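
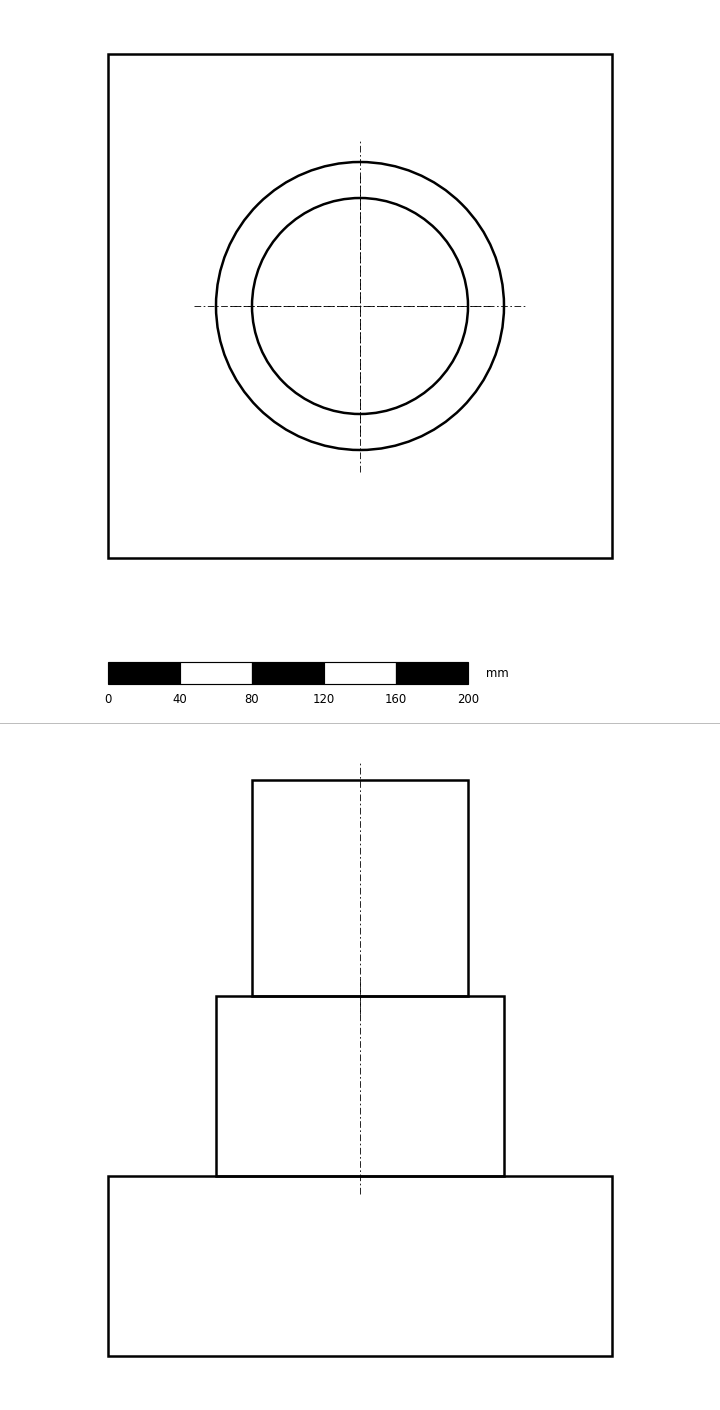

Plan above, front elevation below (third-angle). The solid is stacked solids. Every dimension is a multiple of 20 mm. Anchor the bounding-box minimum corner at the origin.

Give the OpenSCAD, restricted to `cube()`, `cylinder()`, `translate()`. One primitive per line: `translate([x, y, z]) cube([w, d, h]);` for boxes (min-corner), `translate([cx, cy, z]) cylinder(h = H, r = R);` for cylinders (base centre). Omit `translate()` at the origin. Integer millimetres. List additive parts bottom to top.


cube([280, 280, 100]);
translate([140, 140, 100]) cylinder(h = 100, r = 80);
translate([140, 140, 200]) cylinder(h = 120, r = 60);


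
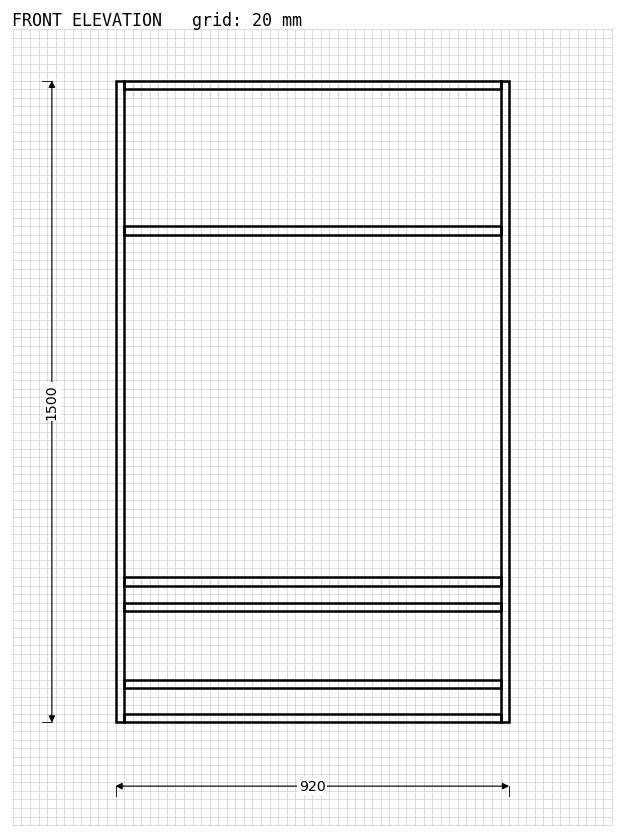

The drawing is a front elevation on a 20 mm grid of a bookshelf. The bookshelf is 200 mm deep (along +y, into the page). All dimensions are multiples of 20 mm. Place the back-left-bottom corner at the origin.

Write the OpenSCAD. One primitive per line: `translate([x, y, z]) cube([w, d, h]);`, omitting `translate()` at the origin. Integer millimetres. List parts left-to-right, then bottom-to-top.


cube([20, 200, 1500]);
translate([20, 0, 0]) cube([880, 200, 20]);
translate([20, 0, 80]) cube([880, 200, 20]);
translate([20, 0, 260]) cube([880, 200, 20]);
translate([20, 0, 320]) cube([880, 200, 20]);
translate([20, 0, 1140]) cube([880, 200, 20]);
translate([20, 0, 1480]) cube([880, 200, 20]);
translate([900, 0, 0]) cube([20, 200, 1500]);


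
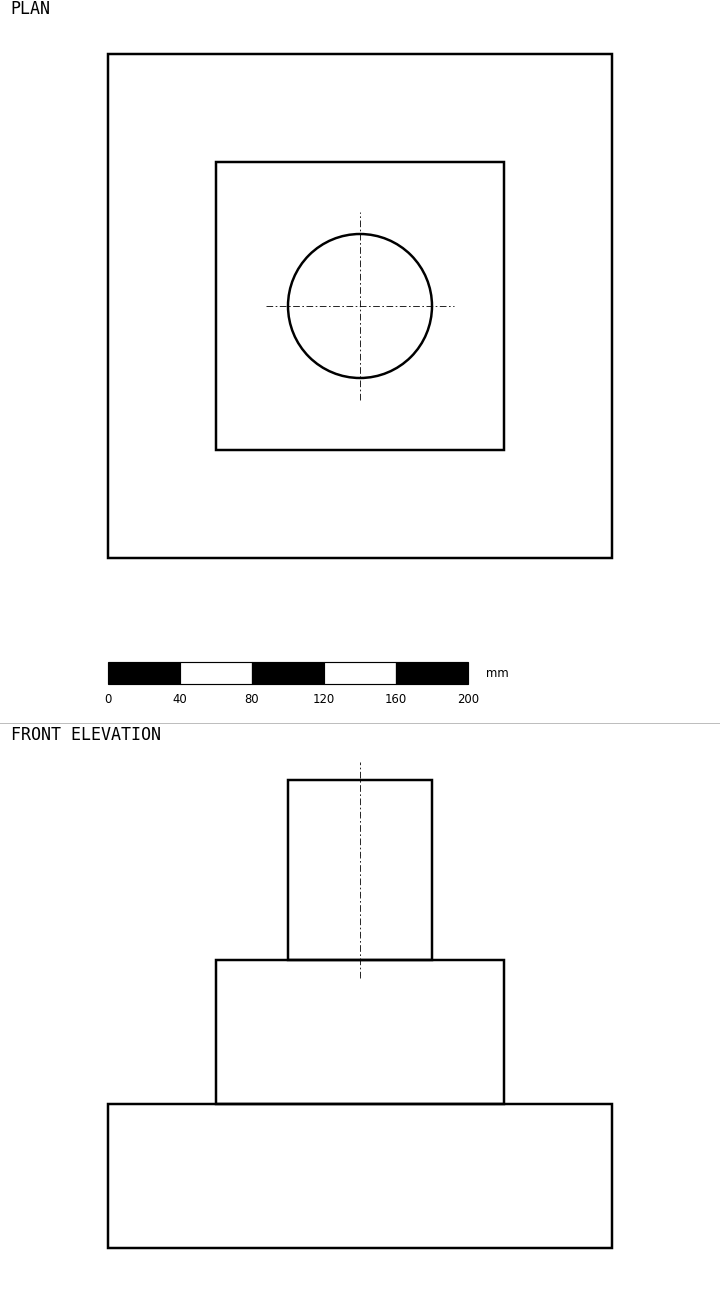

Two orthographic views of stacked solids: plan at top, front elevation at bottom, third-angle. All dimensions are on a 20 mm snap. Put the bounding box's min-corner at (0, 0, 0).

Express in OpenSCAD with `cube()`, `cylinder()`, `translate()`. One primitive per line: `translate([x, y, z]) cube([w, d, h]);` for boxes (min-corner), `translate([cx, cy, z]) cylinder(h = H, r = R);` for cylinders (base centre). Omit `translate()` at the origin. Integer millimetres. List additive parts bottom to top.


cube([280, 280, 80]);
translate([60, 60, 80]) cube([160, 160, 80]);
translate([140, 140, 160]) cylinder(h = 100, r = 40);


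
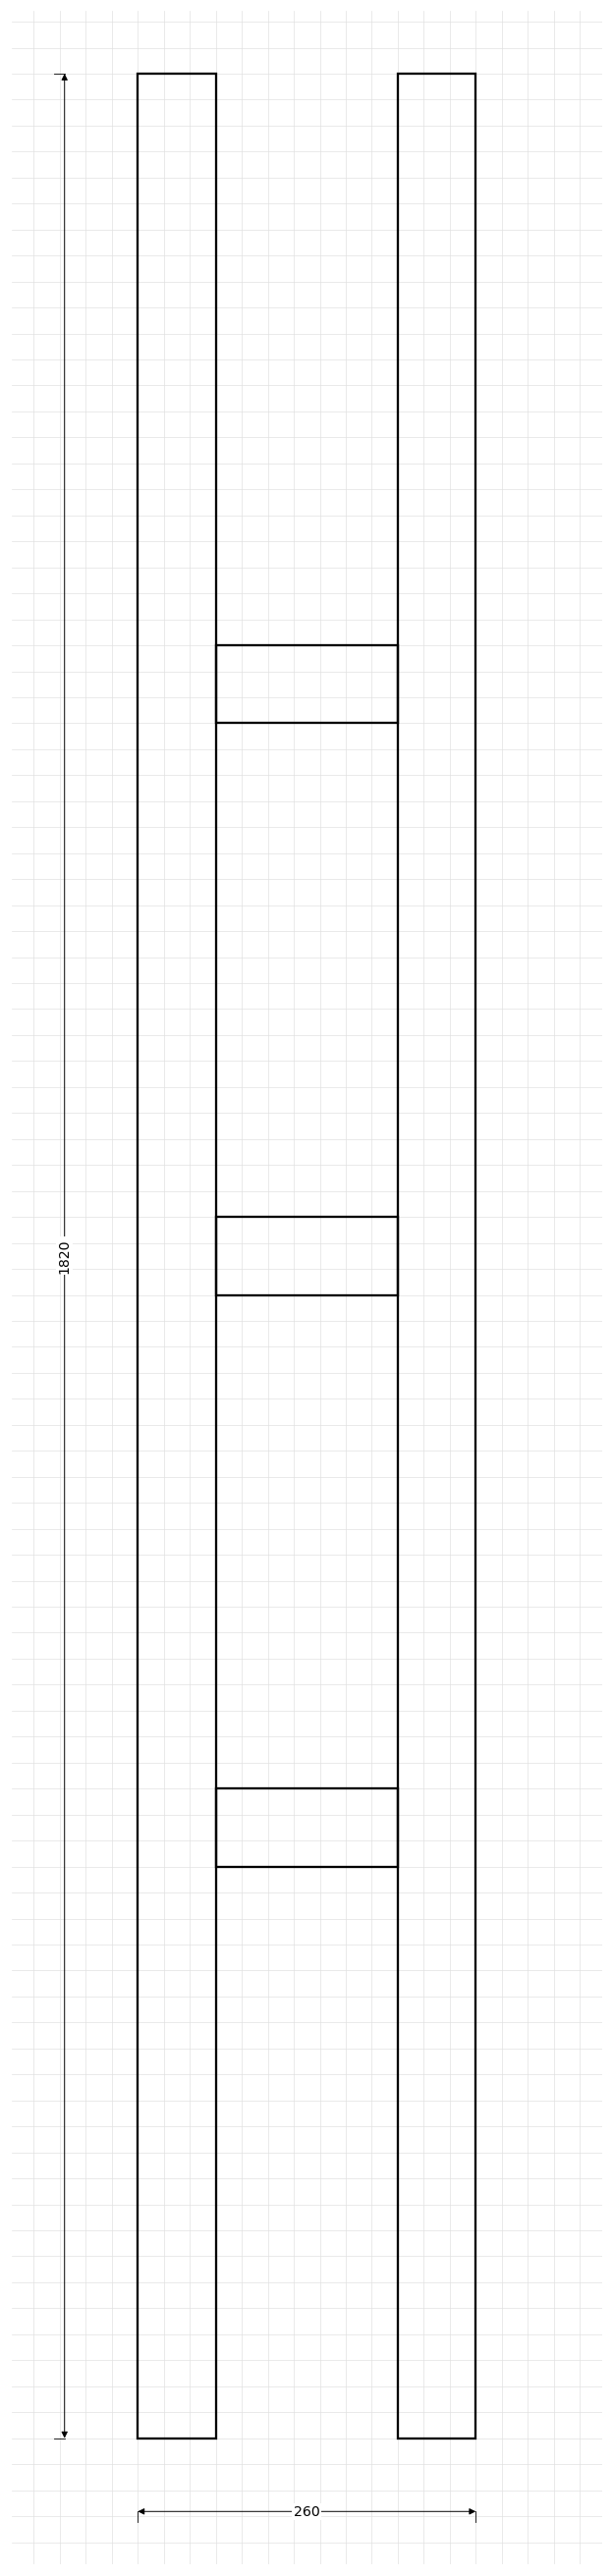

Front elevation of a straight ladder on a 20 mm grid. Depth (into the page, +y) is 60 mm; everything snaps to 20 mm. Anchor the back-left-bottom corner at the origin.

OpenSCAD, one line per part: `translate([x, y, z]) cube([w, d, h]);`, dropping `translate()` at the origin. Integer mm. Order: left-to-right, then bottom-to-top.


cube([60, 60, 1820]);
translate([60, 0, 440]) cube([140, 60, 60]);
translate([60, 0, 880]) cube([140, 60, 60]);
translate([60, 0, 1320]) cube([140, 60, 60]);
translate([200, 0, 0]) cube([60, 60, 1820]);


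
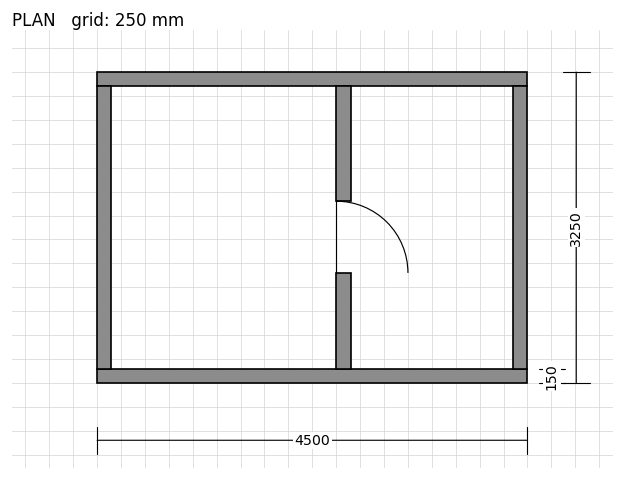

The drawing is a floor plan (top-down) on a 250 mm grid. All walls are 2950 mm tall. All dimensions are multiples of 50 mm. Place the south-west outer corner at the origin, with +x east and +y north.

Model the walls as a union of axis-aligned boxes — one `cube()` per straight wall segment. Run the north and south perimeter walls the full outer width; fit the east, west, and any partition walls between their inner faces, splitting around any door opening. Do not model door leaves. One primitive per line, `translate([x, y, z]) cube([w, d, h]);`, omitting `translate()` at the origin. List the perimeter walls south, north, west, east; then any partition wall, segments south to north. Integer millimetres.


cube([4500, 150, 2950]);
translate([0, 3100, 0]) cube([4500, 150, 2950]);
translate([0, 150, 0]) cube([150, 2950, 2950]);
translate([4350, 150, 0]) cube([150, 2950, 2950]);
translate([2500, 150, 0]) cube([150, 1000, 2950]);
translate([2500, 1900, 0]) cube([150, 1200, 2950]);


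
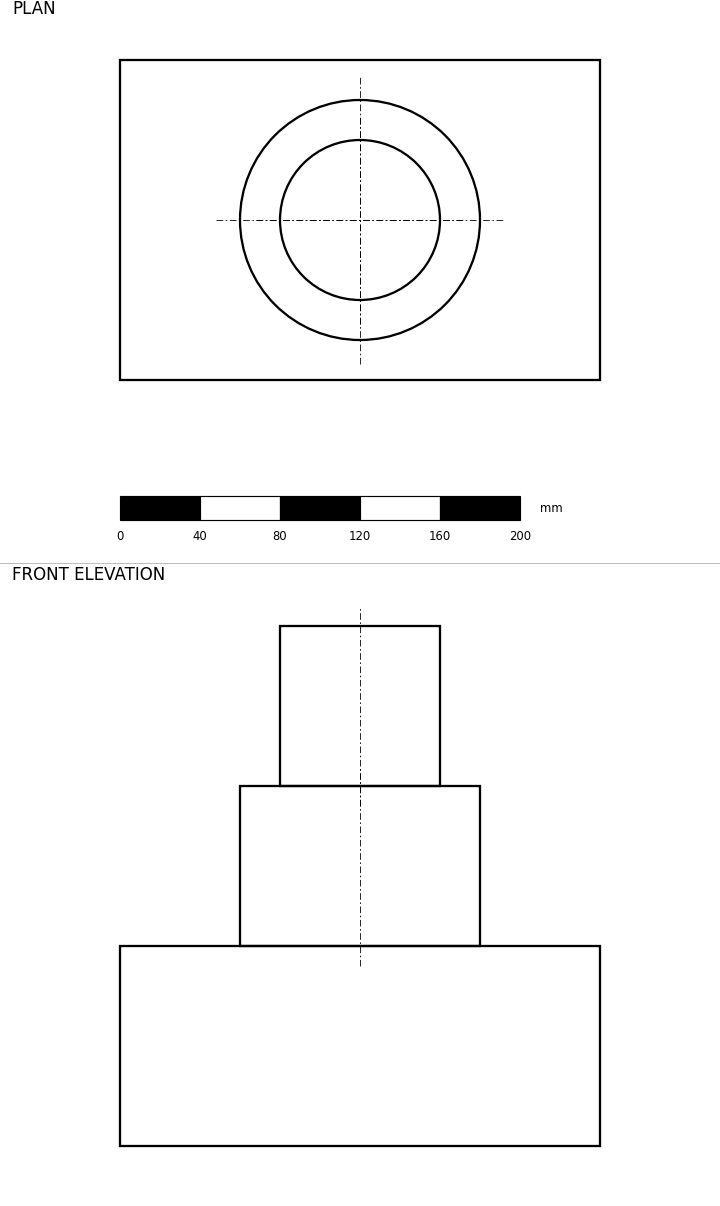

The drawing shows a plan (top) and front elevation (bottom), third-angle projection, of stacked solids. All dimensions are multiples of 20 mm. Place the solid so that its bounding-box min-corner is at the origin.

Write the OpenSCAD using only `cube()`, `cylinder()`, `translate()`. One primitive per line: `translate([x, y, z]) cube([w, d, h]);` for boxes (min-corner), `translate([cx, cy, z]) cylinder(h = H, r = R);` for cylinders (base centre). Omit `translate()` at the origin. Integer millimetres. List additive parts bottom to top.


cube([240, 160, 100]);
translate([120, 80, 100]) cylinder(h = 80, r = 60);
translate([120, 80, 180]) cylinder(h = 80, r = 40);


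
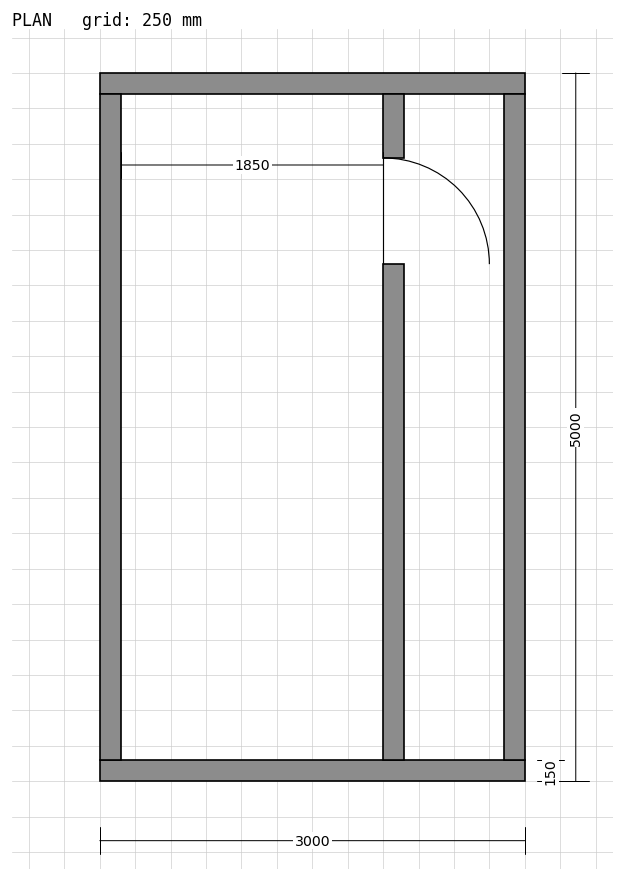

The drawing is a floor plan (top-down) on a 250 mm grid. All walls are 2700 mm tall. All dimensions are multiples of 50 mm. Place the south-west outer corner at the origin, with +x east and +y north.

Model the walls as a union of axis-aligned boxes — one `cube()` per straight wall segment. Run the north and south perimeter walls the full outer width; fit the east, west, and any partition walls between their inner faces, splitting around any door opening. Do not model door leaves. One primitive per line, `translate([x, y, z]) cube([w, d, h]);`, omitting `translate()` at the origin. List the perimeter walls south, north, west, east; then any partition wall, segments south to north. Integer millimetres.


cube([3000, 150, 2700]);
translate([0, 4850, 0]) cube([3000, 150, 2700]);
translate([0, 150, 0]) cube([150, 4700, 2700]);
translate([2850, 150, 0]) cube([150, 4700, 2700]);
translate([2000, 150, 0]) cube([150, 3500, 2700]);
translate([2000, 4400, 0]) cube([150, 450, 2700]);


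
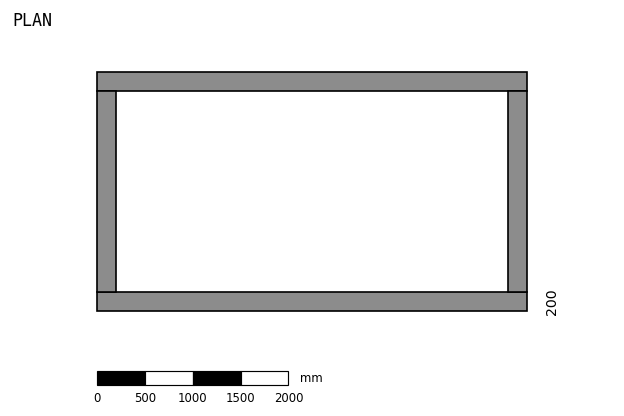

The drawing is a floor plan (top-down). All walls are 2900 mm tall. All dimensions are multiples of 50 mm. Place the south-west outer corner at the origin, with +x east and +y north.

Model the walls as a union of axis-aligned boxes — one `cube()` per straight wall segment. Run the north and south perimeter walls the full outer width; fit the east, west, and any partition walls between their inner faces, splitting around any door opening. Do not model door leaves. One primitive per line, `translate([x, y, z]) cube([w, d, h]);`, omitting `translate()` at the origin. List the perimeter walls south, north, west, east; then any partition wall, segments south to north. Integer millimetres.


cube([4500, 200, 2900]);
translate([0, 2300, 0]) cube([4500, 200, 2900]);
translate([0, 200, 0]) cube([200, 2100, 2900]);
translate([4300, 200, 0]) cube([200, 2100, 2900]);


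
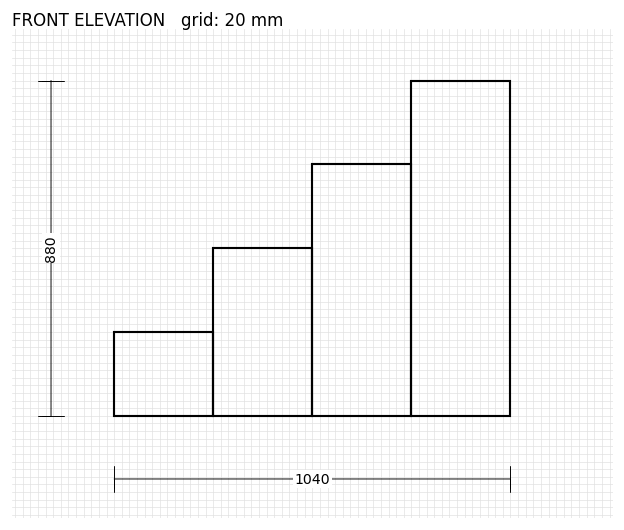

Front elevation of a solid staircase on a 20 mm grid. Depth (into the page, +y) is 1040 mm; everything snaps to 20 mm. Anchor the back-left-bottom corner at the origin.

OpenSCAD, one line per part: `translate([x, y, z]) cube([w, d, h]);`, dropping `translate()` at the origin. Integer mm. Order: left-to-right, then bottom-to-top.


cube([260, 1040, 220]);
translate([260, 0, 0]) cube([260, 1040, 440]);
translate([520, 0, 0]) cube([260, 1040, 660]);
translate([780, 0, 0]) cube([260, 1040, 880]);


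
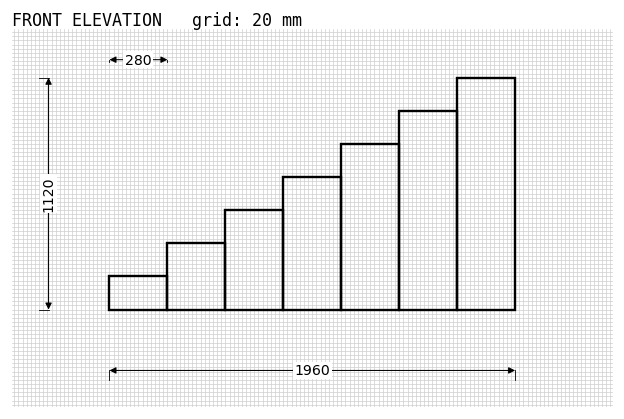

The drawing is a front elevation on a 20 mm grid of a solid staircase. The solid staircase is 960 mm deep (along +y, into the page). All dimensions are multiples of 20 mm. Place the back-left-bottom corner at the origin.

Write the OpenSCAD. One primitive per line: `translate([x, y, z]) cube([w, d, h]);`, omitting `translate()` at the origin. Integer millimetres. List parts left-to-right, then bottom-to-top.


cube([280, 960, 160]);
translate([280, 0, 0]) cube([280, 960, 320]);
translate([560, 0, 0]) cube([280, 960, 480]);
translate([840, 0, 0]) cube([280, 960, 640]);
translate([1120, 0, 0]) cube([280, 960, 800]);
translate([1400, 0, 0]) cube([280, 960, 960]);
translate([1680, 0, 0]) cube([280, 960, 1120]);


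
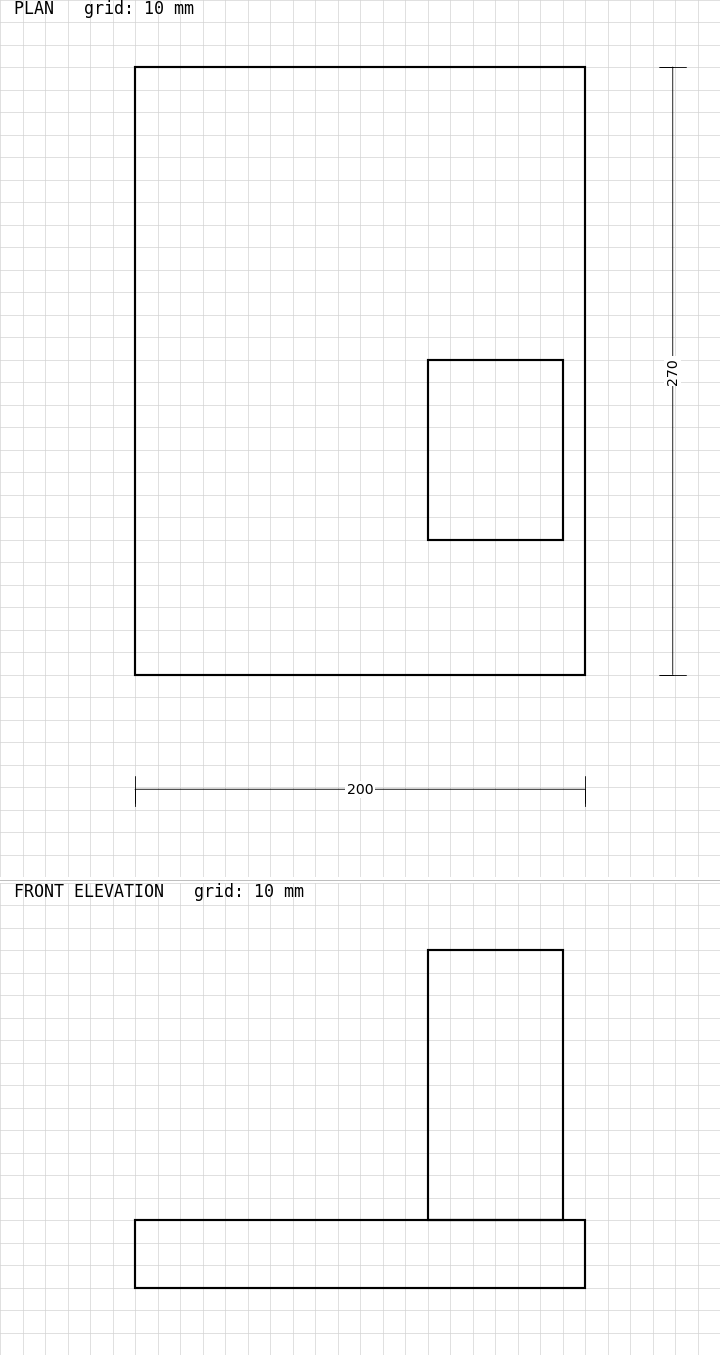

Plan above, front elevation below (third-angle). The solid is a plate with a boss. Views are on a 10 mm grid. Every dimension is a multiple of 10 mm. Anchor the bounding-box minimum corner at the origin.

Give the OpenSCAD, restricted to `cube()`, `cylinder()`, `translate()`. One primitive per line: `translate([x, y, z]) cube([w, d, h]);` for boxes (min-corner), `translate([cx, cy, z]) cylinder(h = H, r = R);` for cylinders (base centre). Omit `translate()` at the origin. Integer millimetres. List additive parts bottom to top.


cube([200, 270, 30]);
translate([130, 60, 30]) cube([60, 80, 120]);


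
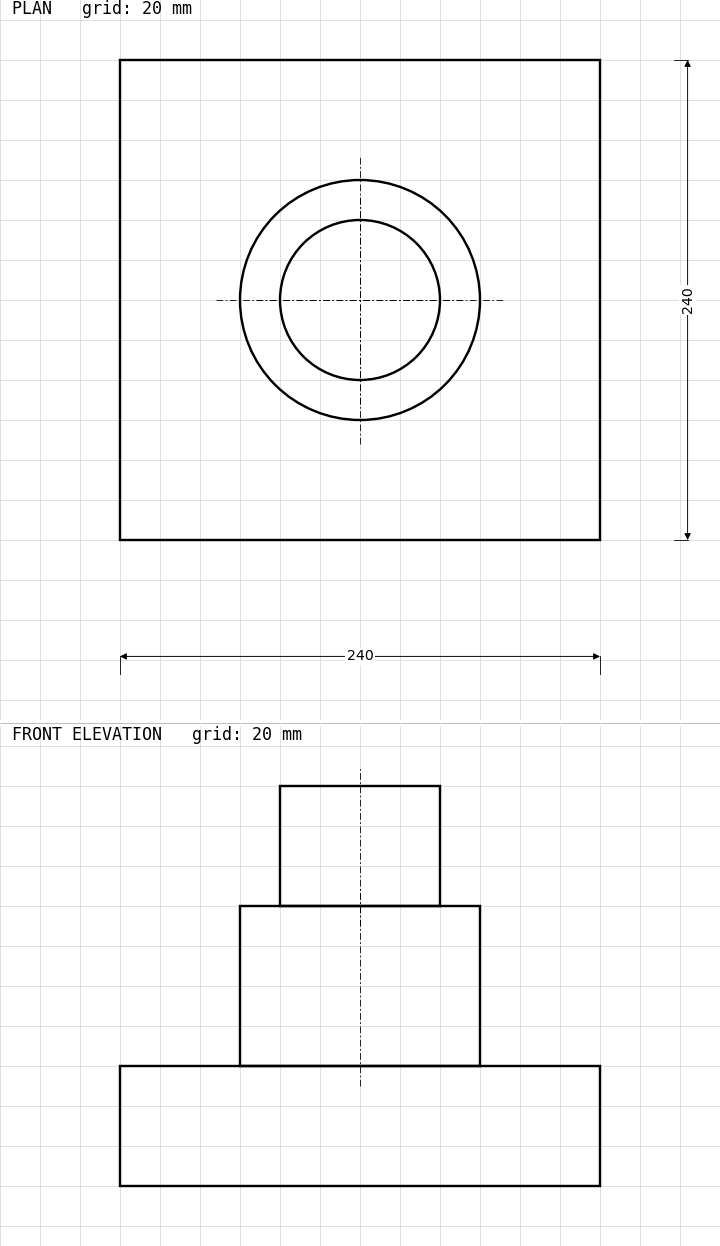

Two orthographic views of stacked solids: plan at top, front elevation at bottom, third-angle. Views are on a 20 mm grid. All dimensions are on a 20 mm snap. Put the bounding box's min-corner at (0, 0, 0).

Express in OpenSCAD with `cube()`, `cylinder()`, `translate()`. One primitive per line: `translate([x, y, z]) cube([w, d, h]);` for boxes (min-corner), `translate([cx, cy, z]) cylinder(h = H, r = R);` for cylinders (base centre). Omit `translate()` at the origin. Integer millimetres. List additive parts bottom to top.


cube([240, 240, 60]);
translate([120, 120, 60]) cylinder(h = 80, r = 60);
translate([120, 120, 140]) cylinder(h = 60, r = 40);


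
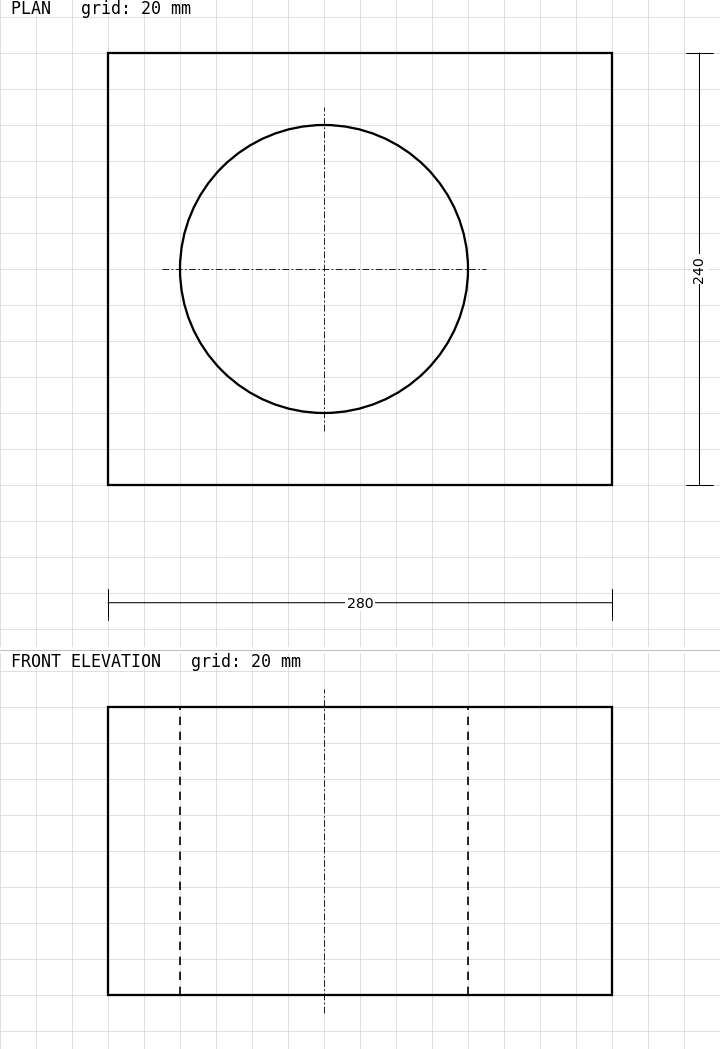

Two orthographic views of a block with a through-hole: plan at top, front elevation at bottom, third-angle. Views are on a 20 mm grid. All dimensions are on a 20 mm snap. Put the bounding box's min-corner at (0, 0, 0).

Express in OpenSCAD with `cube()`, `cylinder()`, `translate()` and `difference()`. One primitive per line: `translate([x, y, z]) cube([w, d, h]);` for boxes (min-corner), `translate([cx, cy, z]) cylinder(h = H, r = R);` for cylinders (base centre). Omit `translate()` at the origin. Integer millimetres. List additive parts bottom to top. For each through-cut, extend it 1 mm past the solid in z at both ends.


difference() {
  cube([280, 240, 160]);
  translate([120, 120, -1]) cylinder(h = 162, r = 80);
}


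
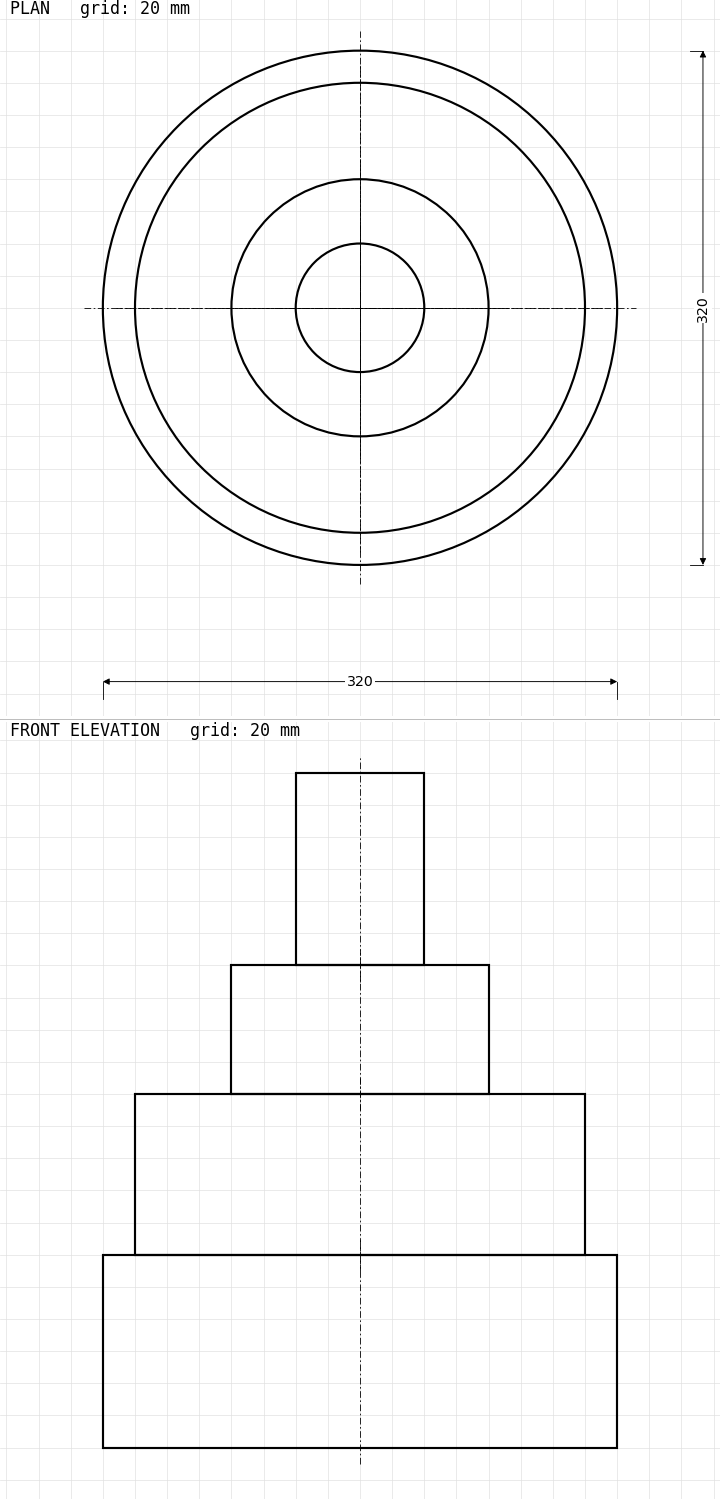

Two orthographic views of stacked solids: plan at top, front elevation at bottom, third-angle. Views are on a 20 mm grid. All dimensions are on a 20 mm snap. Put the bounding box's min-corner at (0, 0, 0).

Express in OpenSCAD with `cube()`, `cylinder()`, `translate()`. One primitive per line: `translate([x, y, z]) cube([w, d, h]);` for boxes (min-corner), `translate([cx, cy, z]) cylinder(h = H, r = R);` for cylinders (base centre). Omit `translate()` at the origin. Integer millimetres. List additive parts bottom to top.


translate([160, 160, 0]) cylinder(h = 120, r = 160);
translate([160, 160, 120]) cylinder(h = 100, r = 140);
translate([160, 160, 220]) cylinder(h = 80, r = 80);
translate([160, 160, 300]) cylinder(h = 120, r = 40);


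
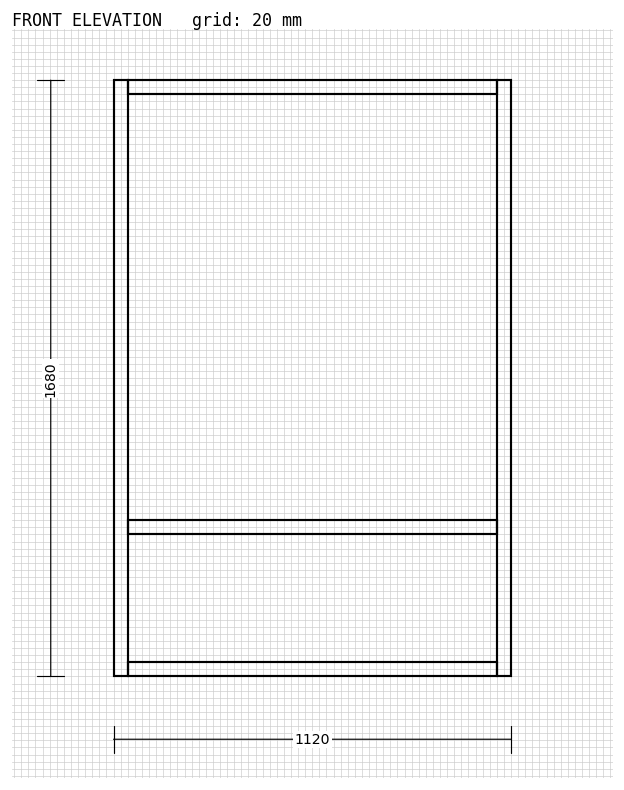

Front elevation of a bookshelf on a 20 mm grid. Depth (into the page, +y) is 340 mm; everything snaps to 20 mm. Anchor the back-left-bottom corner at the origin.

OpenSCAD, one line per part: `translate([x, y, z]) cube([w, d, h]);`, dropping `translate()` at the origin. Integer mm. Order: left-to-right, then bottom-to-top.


cube([40, 340, 1680]);
translate([40, 0, 0]) cube([1040, 340, 40]);
translate([40, 0, 400]) cube([1040, 340, 40]);
translate([40, 0, 1640]) cube([1040, 340, 40]);
translate([1080, 0, 0]) cube([40, 340, 1680]);


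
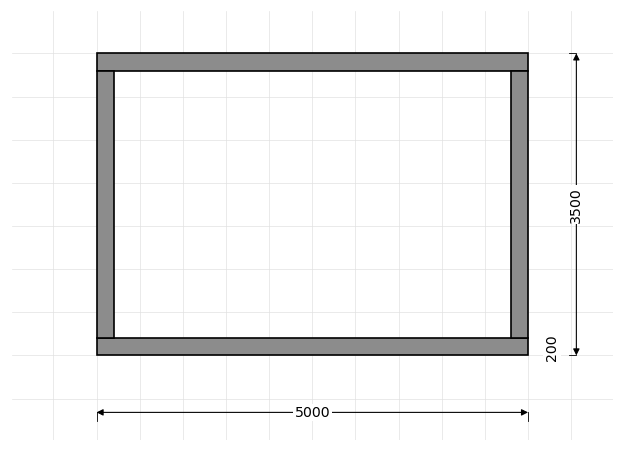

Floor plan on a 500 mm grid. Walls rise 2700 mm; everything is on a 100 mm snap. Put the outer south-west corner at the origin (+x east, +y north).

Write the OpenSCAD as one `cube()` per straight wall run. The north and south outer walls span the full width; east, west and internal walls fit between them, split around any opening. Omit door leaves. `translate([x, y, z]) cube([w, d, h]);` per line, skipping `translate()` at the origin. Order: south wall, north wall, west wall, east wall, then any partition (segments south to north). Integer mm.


cube([5000, 200, 2700]);
translate([0, 3300, 0]) cube([5000, 200, 2700]);
translate([0, 200, 0]) cube([200, 3100, 2700]);
translate([4800, 200, 0]) cube([200, 3100, 2700]);


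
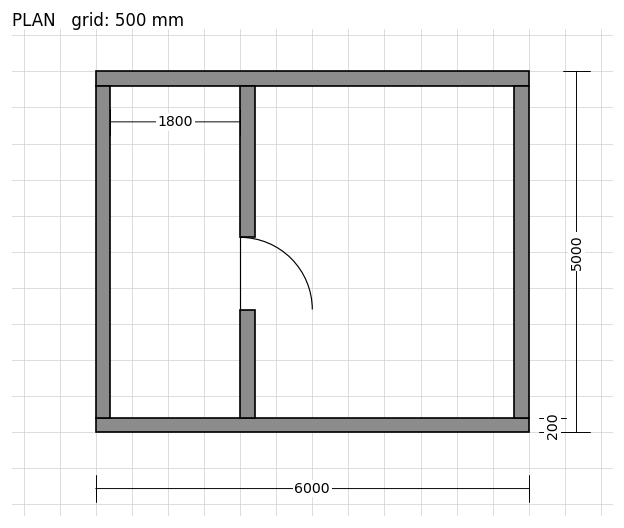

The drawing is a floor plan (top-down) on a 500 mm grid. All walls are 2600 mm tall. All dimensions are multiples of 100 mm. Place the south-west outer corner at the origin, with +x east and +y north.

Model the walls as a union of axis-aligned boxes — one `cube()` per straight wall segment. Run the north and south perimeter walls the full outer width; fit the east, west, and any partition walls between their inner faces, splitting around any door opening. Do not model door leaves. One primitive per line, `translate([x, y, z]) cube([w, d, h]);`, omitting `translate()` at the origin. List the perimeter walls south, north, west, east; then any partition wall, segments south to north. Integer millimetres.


cube([6000, 200, 2600]);
translate([0, 4800, 0]) cube([6000, 200, 2600]);
translate([0, 200, 0]) cube([200, 4600, 2600]);
translate([5800, 200, 0]) cube([200, 4600, 2600]);
translate([2000, 200, 0]) cube([200, 1500, 2600]);
translate([2000, 2700, 0]) cube([200, 2100, 2600]);


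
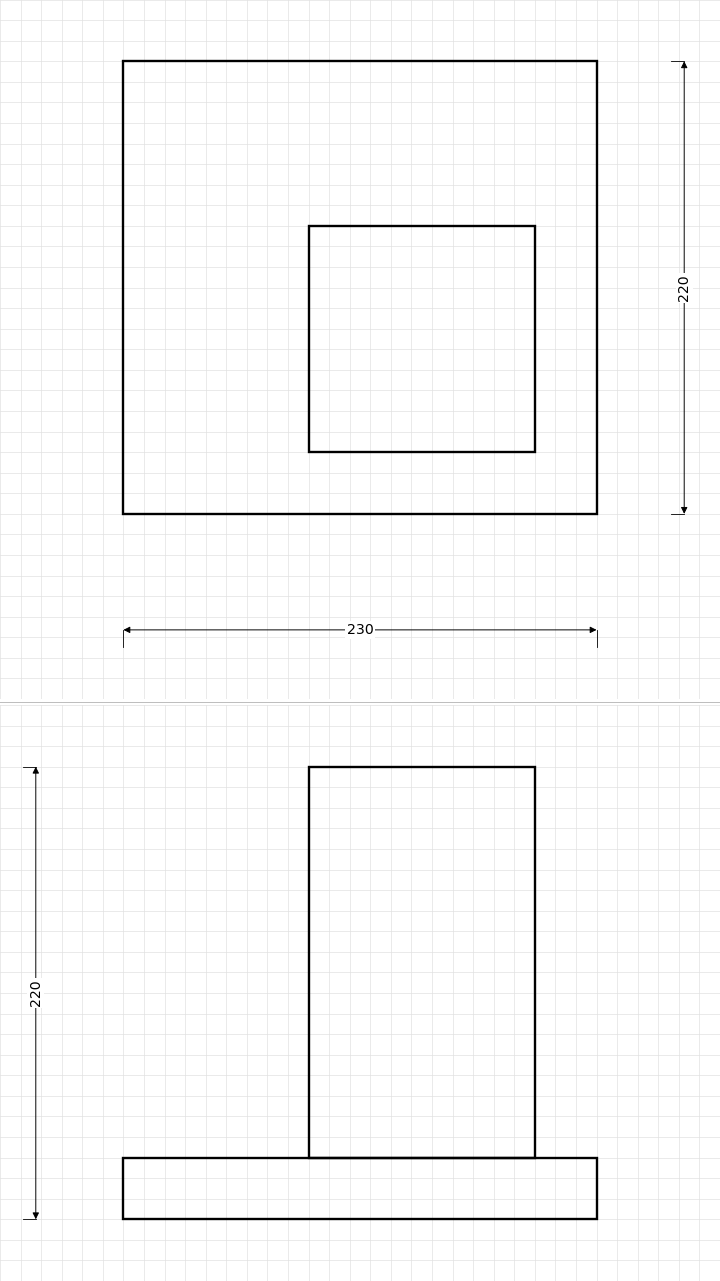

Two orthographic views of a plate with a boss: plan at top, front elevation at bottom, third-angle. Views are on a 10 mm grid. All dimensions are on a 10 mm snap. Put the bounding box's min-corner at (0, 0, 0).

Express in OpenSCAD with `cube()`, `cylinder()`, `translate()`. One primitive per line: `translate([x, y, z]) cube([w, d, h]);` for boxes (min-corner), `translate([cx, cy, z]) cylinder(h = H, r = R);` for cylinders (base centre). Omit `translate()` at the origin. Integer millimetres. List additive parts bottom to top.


cube([230, 220, 30]);
translate([90, 30, 30]) cube([110, 110, 190]);


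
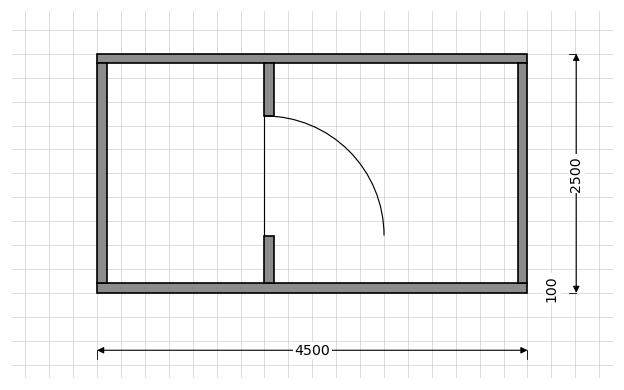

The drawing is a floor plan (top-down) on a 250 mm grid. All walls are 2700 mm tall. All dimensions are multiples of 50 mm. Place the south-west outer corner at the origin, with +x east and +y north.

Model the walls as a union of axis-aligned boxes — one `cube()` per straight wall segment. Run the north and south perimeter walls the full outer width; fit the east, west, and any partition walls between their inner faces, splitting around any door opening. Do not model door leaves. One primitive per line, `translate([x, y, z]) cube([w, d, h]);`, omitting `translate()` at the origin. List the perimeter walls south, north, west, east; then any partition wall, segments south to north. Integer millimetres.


cube([4500, 100, 2700]);
translate([0, 2400, 0]) cube([4500, 100, 2700]);
translate([0, 100, 0]) cube([100, 2300, 2700]);
translate([4400, 100, 0]) cube([100, 2300, 2700]);
translate([1750, 100, 0]) cube([100, 500, 2700]);
translate([1750, 1850, 0]) cube([100, 550, 2700]);


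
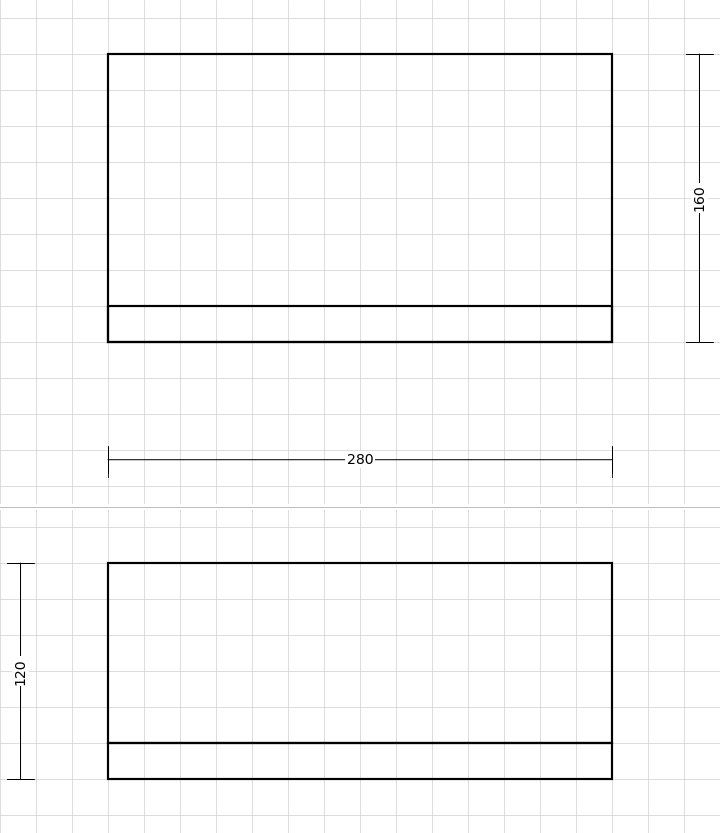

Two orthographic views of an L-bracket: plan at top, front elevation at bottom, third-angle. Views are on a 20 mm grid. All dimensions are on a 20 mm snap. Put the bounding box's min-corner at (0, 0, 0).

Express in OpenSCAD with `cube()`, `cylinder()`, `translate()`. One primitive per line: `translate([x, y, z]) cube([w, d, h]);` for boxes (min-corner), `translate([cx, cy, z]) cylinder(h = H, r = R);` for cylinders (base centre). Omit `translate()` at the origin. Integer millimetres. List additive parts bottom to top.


cube([280, 160, 20]);
translate([0, 0, 20]) cube([280, 20, 100]);


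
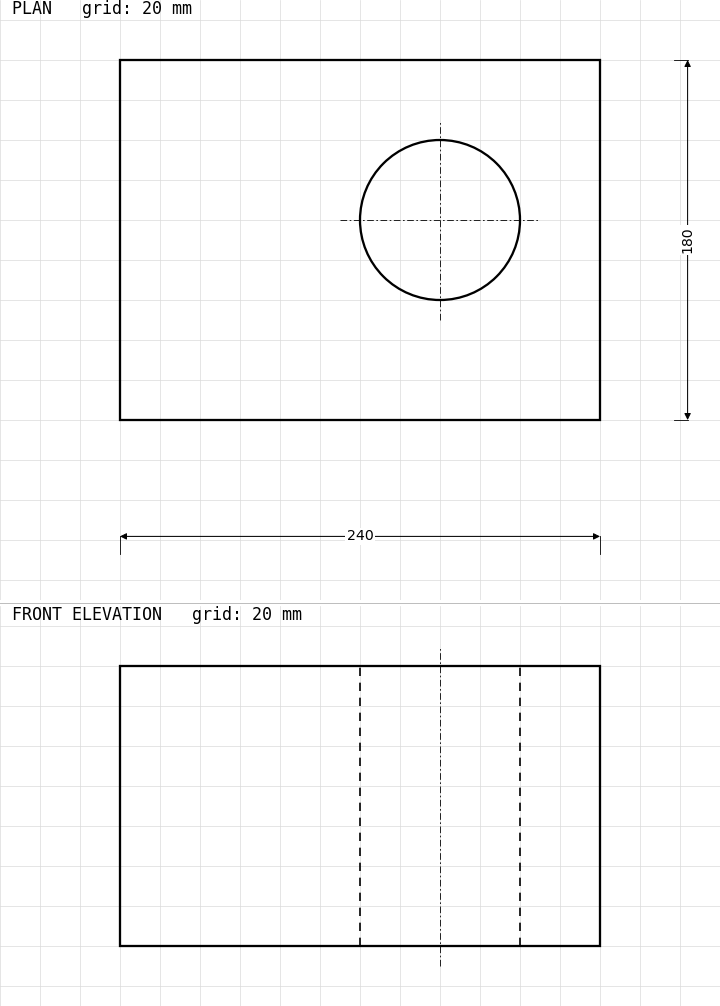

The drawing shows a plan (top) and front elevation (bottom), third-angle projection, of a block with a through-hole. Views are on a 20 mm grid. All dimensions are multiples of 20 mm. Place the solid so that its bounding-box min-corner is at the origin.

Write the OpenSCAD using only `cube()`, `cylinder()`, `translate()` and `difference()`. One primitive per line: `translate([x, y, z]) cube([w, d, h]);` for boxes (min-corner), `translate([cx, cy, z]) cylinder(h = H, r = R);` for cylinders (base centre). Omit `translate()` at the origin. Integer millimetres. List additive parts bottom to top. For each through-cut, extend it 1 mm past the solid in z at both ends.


difference() {
  cube([240, 180, 140]);
  translate([160, 100, -1]) cylinder(h = 142, r = 40);
}


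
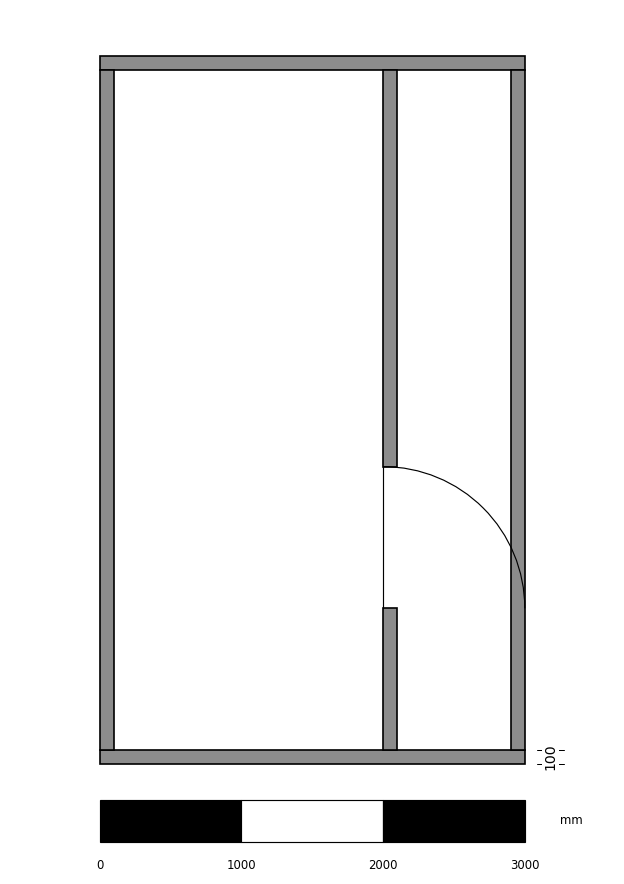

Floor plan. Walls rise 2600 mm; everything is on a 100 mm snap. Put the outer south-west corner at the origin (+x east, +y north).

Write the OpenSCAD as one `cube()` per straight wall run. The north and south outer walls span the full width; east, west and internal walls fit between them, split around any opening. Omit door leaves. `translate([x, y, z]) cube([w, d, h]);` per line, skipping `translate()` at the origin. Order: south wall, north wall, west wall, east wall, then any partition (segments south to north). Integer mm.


cube([3000, 100, 2600]);
translate([0, 4900, 0]) cube([3000, 100, 2600]);
translate([0, 100, 0]) cube([100, 4800, 2600]);
translate([2900, 100, 0]) cube([100, 4800, 2600]);
translate([2000, 100, 0]) cube([100, 1000, 2600]);
translate([2000, 2100, 0]) cube([100, 2800, 2600]);


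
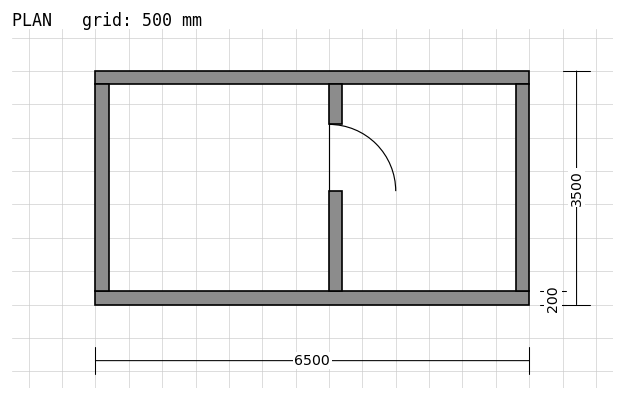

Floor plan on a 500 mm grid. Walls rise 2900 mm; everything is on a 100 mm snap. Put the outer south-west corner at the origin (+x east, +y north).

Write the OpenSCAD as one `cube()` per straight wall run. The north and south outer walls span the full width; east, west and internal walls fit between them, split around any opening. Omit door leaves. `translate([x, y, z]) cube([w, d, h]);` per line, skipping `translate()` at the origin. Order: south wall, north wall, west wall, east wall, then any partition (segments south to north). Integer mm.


cube([6500, 200, 2900]);
translate([0, 3300, 0]) cube([6500, 200, 2900]);
translate([0, 200, 0]) cube([200, 3100, 2900]);
translate([6300, 200, 0]) cube([200, 3100, 2900]);
translate([3500, 200, 0]) cube([200, 1500, 2900]);
translate([3500, 2700, 0]) cube([200, 600, 2900]);


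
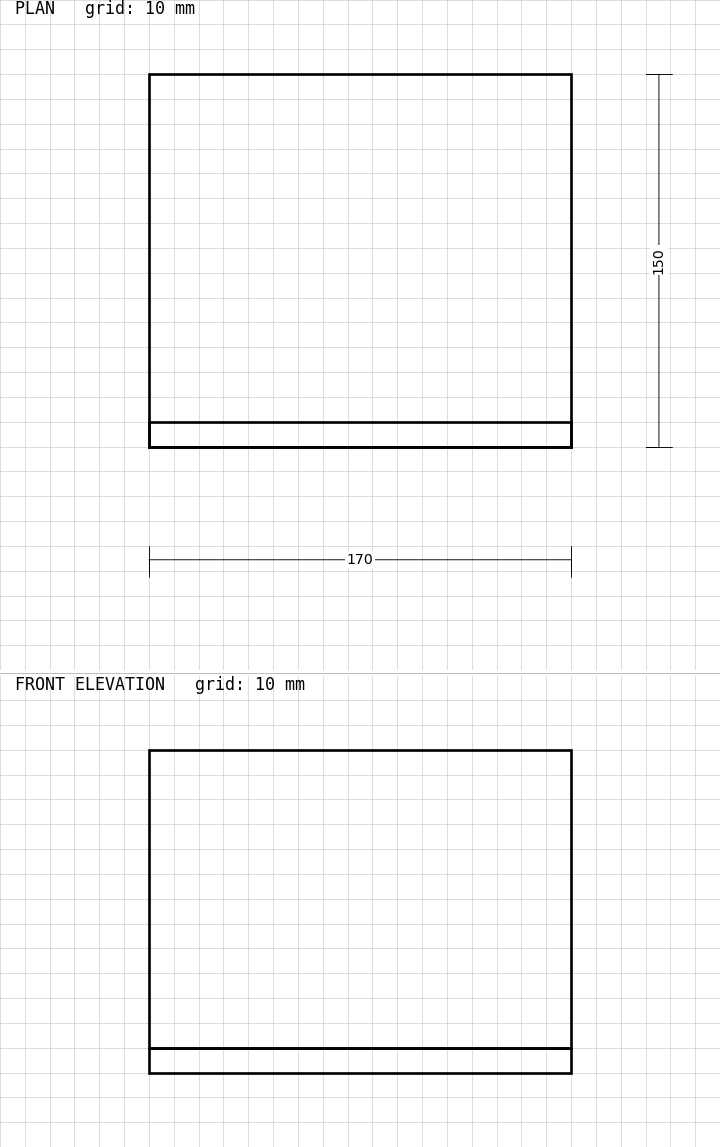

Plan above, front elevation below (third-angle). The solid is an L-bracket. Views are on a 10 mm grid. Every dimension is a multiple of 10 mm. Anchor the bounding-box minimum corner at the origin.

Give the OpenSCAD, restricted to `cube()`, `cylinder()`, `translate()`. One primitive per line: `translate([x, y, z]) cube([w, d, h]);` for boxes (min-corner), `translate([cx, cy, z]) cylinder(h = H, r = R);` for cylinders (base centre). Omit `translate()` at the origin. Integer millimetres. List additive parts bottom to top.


cube([170, 150, 10]);
translate([0, 0, 10]) cube([170, 10, 120]);


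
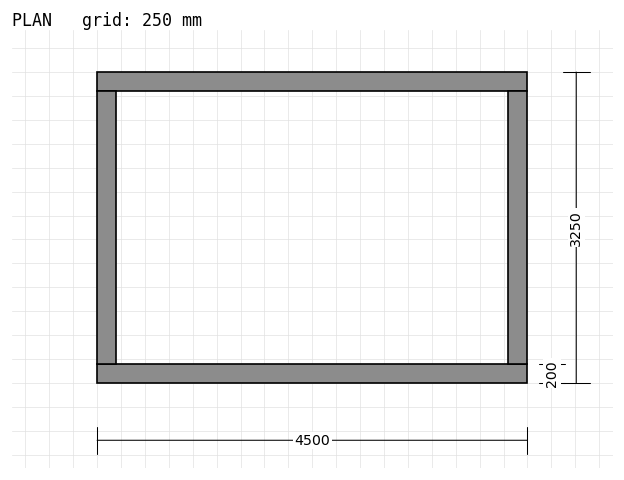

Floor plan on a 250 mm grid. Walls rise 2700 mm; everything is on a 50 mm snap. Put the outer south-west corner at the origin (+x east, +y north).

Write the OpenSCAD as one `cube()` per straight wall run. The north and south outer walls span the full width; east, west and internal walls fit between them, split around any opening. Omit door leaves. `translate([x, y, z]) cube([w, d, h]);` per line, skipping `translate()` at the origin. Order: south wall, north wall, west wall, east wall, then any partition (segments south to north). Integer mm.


cube([4500, 200, 2700]);
translate([0, 3050, 0]) cube([4500, 200, 2700]);
translate([0, 200, 0]) cube([200, 2850, 2700]);
translate([4300, 200, 0]) cube([200, 2850, 2700]);


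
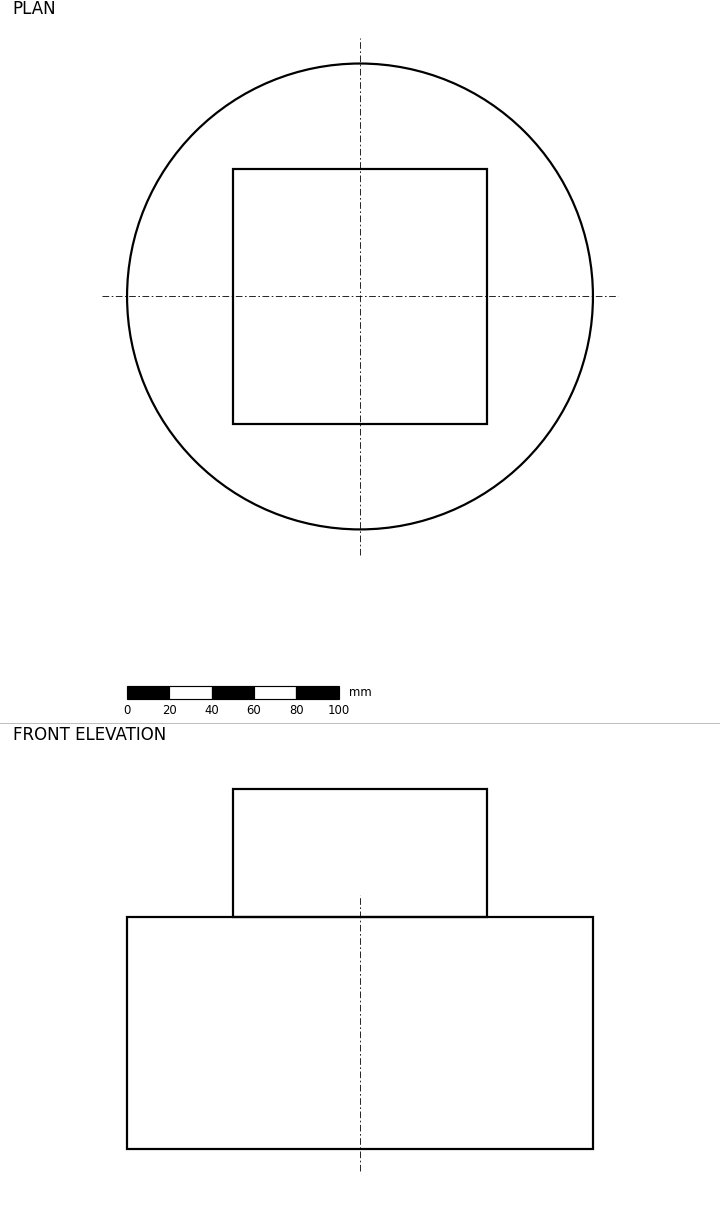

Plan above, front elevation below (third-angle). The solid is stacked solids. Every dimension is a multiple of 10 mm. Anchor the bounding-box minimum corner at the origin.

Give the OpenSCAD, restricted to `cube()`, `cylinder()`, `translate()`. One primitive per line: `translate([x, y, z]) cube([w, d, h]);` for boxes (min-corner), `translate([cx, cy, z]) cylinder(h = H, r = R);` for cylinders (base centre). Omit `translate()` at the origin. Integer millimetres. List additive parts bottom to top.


translate([110, 110, 0]) cylinder(h = 110, r = 110);
translate([50, 50, 110]) cube([120, 120, 60]);


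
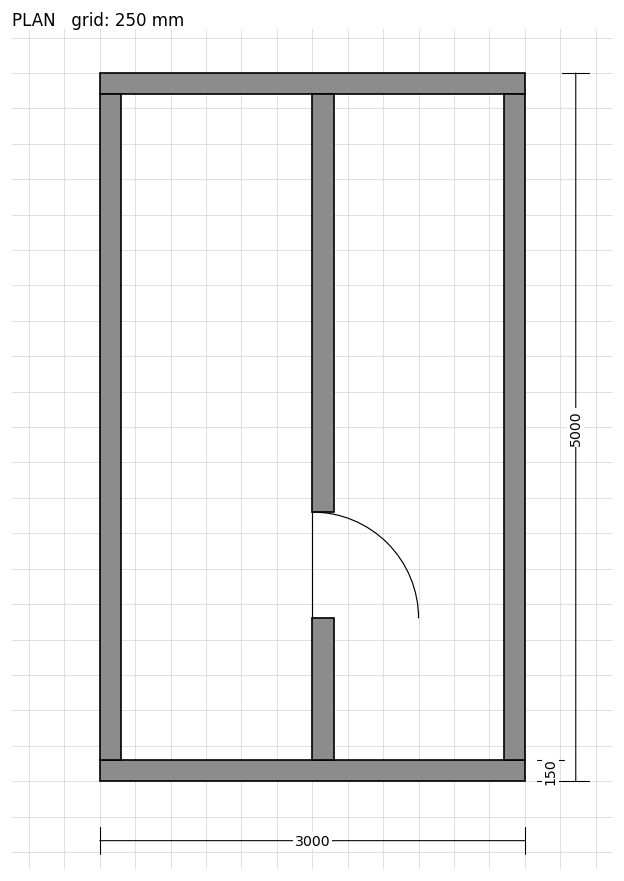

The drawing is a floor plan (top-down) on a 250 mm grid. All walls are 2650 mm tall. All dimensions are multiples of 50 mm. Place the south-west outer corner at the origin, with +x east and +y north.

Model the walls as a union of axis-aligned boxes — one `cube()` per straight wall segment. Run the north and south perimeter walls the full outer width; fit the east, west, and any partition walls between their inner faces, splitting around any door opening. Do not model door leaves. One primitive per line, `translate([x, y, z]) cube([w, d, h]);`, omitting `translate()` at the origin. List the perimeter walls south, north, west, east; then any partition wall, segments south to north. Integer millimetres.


cube([3000, 150, 2650]);
translate([0, 4850, 0]) cube([3000, 150, 2650]);
translate([0, 150, 0]) cube([150, 4700, 2650]);
translate([2850, 150, 0]) cube([150, 4700, 2650]);
translate([1500, 150, 0]) cube([150, 1000, 2650]);
translate([1500, 1900, 0]) cube([150, 2950, 2650]);


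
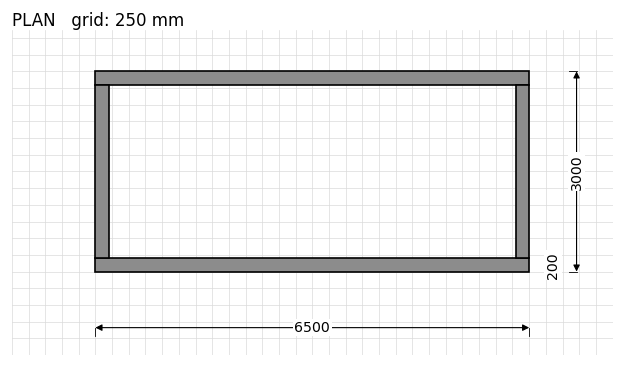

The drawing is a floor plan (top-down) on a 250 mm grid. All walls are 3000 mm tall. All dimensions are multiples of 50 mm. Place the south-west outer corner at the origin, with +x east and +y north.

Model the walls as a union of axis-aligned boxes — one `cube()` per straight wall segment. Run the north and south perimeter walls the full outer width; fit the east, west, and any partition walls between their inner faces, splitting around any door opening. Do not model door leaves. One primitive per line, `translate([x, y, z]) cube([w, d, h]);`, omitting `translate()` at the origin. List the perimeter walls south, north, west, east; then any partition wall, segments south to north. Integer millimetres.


cube([6500, 200, 3000]);
translate([0, 2800, 0]) cube([6500, 200, 3000]);
translate([0, 200, 0]) cube([200, 2600, 3000]);
translate([6300, 200, 0]) cube([200, 2600, 3000]);


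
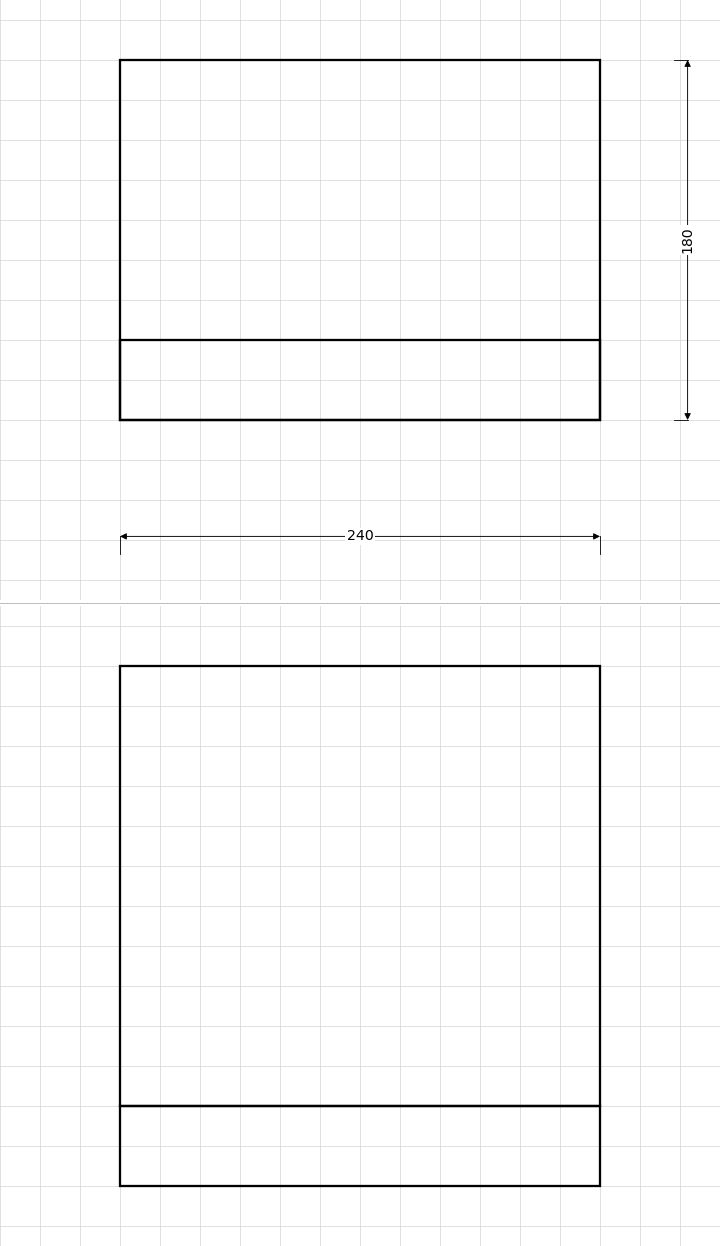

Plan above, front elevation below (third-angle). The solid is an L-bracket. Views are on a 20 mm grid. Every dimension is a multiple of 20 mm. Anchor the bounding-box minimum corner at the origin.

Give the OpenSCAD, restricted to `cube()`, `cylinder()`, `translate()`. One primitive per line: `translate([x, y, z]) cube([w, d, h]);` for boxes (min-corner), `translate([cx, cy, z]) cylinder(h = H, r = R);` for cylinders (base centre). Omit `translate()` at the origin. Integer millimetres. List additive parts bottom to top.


cube([240, 180, 40]);
translate([0, 0, 40]) cube([240, 40, 220]);


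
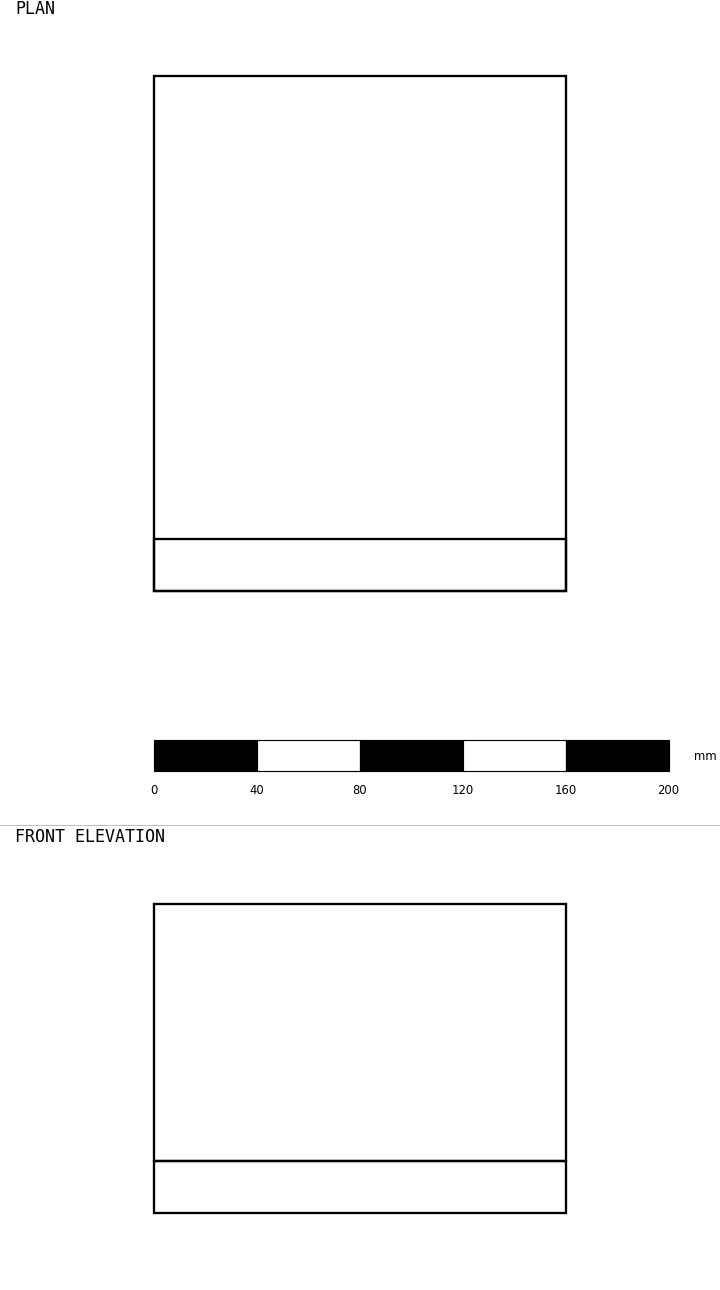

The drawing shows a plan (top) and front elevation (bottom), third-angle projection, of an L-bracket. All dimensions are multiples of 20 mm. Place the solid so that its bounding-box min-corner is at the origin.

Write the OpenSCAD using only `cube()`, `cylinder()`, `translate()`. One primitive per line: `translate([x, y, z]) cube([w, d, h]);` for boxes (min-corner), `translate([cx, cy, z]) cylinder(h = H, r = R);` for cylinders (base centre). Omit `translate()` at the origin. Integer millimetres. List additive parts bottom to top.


cube([160, 200, 20]);
translate([0, 0, 20]) cube([160, 20, 100]);


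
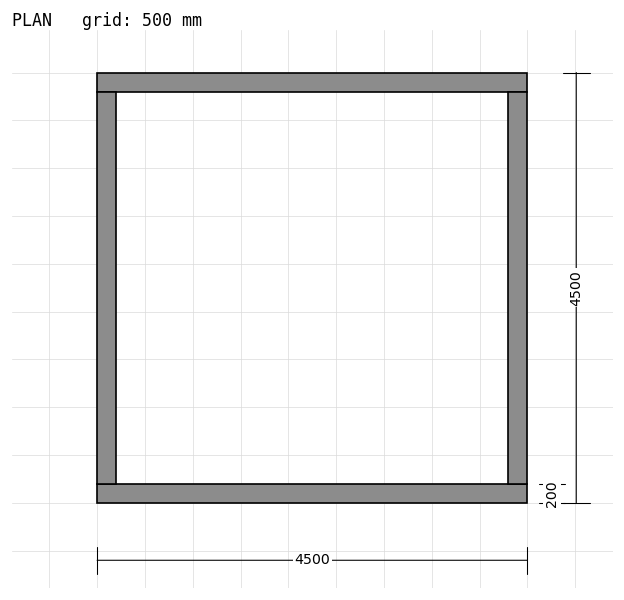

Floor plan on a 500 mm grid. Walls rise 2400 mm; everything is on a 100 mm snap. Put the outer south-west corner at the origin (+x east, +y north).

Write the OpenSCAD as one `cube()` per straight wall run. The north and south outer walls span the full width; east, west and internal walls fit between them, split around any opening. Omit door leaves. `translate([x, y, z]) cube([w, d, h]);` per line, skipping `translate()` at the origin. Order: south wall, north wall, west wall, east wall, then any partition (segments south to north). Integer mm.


cube([4500, 200, 2400]);
translate([0, 4300, 0]) cube([4500, 200, 2400]);
translate([0, 200, 0]) cube([200, 4100, 2400]);
translate([4300, 200, 0]) cube([200, 4100, 2400]);


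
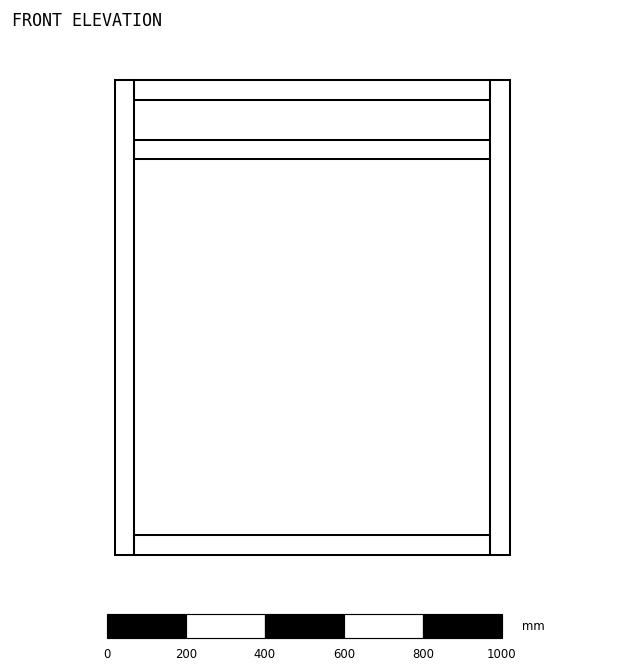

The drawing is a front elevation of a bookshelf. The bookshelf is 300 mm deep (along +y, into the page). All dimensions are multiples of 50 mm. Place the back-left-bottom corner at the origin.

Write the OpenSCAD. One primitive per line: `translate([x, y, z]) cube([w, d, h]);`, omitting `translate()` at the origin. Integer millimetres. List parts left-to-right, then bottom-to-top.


cube([50, 300, 1200]);
translate([50, 0, 0]) cube([900, 300, 50]);
translate([50, 0, 1000]) cube([900, 300, 50]);
translate([50, 0, 1150]) cube([900, 300, 50]);
translate([950, 0, 0]) cube([50, 300, 1200]);


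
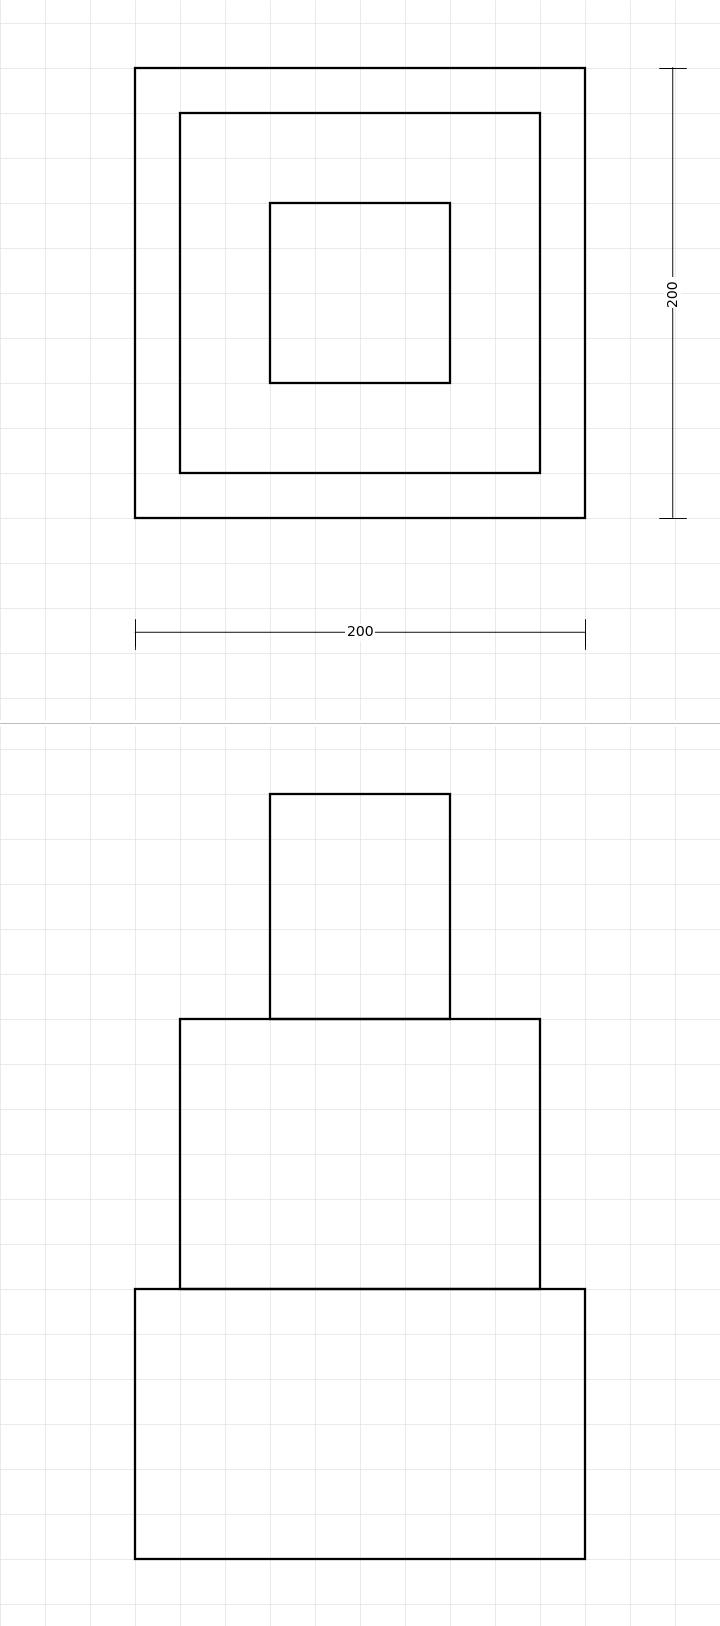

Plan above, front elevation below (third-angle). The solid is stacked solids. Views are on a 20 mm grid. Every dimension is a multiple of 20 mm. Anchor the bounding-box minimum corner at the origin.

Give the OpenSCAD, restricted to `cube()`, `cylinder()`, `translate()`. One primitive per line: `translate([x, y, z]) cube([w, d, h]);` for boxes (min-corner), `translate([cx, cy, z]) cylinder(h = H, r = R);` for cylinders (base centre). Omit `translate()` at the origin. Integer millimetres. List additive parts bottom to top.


cube([200, 200, 120]);
translate([20, 20, 120]) cube([160, 160, 120]);
translate([60, 60, 240]) cube([80, 80, 100]);


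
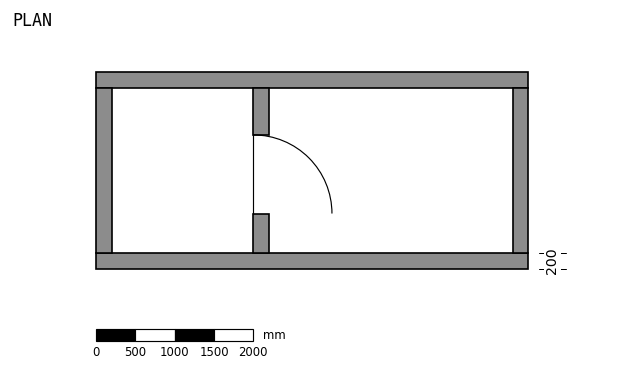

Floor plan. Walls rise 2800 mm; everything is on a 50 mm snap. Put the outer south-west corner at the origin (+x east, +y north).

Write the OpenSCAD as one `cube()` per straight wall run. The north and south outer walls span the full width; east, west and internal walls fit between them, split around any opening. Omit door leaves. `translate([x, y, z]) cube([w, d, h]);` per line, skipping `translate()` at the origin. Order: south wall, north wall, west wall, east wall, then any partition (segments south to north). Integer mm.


cube([5500, 200, 2800]);
translate([0, 2300, 0]) cube([5500, 200, 2800]);
translate([0, 200, 0]) cube([200, 2100, 2800]);
translate([5300, 200, 0]) cube([200, 2100, 2800]);
translate([2000, 200, 0]) cube([200, 500, 2800]);
translate([2000, 1700, 0]) cube([200, 600, 2800]);


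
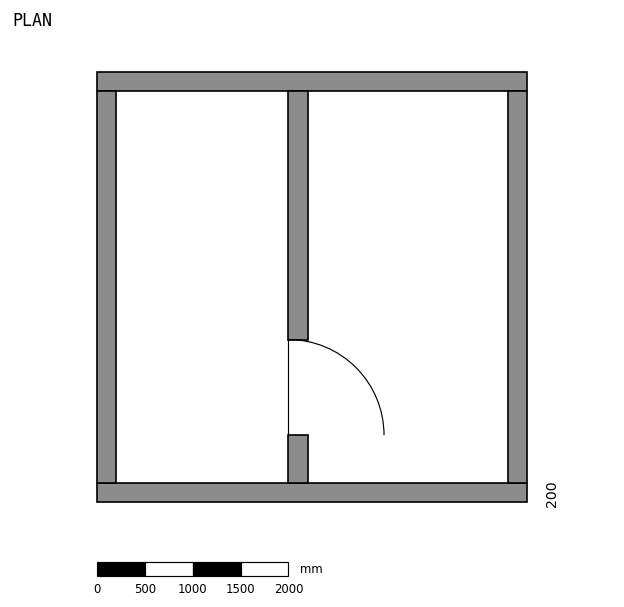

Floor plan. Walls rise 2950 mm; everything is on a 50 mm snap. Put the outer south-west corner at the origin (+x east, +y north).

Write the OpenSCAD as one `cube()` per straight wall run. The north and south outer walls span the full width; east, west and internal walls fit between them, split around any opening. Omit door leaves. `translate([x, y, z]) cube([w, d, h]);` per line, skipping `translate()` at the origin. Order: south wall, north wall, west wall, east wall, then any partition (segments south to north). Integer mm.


cube([4500, 200, 2950]);
translate([0, 4300, 0]) cube([4500, 200, 2950]);
translate([0, 200, 0]) cube([200, 4100, 2950]);
translate([4300, 200, 0]) cube([200, 4100, 2950]);
translate([2000, 200, 0]) cube([200, 500, 2950]);
translate([2000, 1700, 0]) cube([200, 2600, 2950]);
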